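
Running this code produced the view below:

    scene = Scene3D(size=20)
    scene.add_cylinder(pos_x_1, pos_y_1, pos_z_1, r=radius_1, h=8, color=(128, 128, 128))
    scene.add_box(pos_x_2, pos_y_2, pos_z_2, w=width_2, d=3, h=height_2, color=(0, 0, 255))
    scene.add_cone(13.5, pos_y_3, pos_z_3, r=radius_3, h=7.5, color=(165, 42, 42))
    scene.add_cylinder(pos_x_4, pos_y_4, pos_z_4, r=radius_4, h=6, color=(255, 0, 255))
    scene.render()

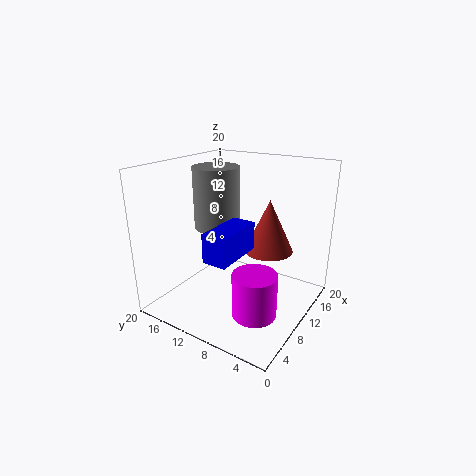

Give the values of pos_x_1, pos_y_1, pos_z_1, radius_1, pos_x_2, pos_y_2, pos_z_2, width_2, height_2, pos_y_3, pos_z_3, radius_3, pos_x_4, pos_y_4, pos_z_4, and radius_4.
pos_x_1 = 8; pos_y_1 = 12; pos_z_1 = 12; radius_1 = 3; pos_x_2 = 1; pos_y_2 = 6; pos_z_2 = 10.5; width_2 = 6.5; height_2 = 3.5; pos_y_3 = 7; pos_z_3 = 7.5; radius_3 = 3.5; pos_x_4 = 7; pos_y_4 = 5.5; pos_z_4 = 1; radius_4 = 3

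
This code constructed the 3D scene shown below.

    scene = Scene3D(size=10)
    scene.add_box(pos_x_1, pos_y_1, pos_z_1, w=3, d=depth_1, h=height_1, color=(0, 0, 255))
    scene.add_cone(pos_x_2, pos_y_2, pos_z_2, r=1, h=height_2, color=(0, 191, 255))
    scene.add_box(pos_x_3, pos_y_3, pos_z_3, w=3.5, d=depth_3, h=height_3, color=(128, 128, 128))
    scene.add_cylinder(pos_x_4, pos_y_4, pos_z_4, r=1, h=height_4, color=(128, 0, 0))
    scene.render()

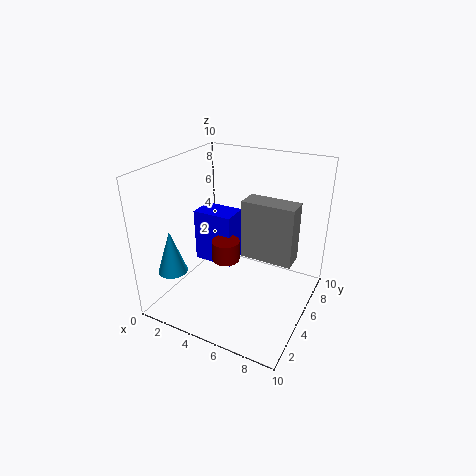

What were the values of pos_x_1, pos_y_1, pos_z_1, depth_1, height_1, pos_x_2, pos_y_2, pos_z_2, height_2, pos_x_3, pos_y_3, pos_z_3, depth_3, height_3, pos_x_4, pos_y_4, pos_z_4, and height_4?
pos_x_1 = 1, pos_y_1 = 5.5, pos_z_1 = 2, depth_1 = 2, height_1 = 4, pos_x_2 = 1.5, pos_y_2 = 2, pos_z_2 = 3, height_2 = 3, pos_x_3 = 5.5, pos_y_3 = 4.5, pos_z_3 = 4, depth_3 = 1.5, height_3 = 4, pos_x_4 = 4, pos_y_4 = 5, pos_z_4 = 3, height_4 = 1.5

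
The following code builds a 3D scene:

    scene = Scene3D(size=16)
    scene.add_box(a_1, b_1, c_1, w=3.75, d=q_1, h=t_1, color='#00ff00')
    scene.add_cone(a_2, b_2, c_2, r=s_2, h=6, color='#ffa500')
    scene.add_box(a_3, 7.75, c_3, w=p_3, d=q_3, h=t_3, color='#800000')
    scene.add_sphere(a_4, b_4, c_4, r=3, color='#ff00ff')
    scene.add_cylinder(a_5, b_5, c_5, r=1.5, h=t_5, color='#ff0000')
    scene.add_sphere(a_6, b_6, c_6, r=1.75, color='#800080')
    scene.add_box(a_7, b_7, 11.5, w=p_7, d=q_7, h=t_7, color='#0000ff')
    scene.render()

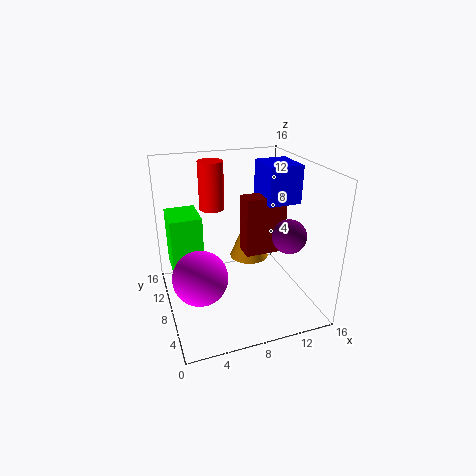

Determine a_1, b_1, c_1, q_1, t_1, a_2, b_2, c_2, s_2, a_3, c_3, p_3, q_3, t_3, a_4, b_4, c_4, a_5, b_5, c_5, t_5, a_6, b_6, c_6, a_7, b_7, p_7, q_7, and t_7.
a_1 = 1; b_1 = 11; c_1 = 2.5; q_1 = 4.75; t_1 = 7; a_2 = 11.25; b_2 = 12.75; c_2 = 2.75; s_2 = 2.5; a_3 = 9; c_3 = 5.5; p_3 = 4.75; q_3 = 2.25; t_3 = 6.75; a_4 = 3.25; b_4 = 6.75; c_4 = 4.5; a_5 = 6.5; b_5 = 13.25; c_5 = 9.75; t_5 = 5.75; a_6 = 12; b_6 = 3.75; c_6 = 9.5; a_7 = 11.25; b_7 = 7; p_7 = 3.75; q_7 = 4.5; t_7 = 4.25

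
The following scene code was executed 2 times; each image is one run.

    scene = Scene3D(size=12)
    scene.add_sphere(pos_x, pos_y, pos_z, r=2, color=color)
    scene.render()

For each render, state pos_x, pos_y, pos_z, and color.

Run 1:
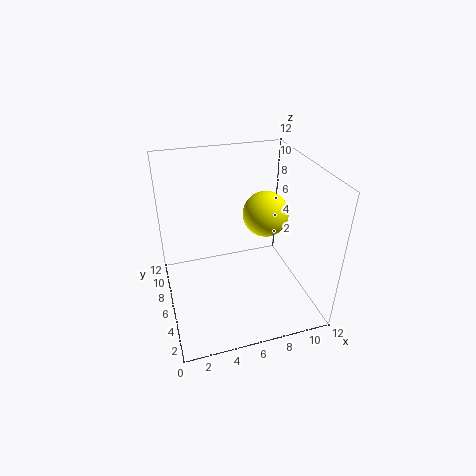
pos_x = 9
pos_y = 7.5
pos_z = 7
color = 'yellow'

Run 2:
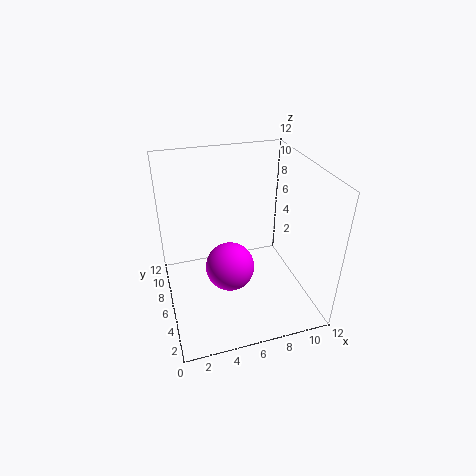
pos_x = 5
pos_y = 5
pos_z = 4
color = 'magenta'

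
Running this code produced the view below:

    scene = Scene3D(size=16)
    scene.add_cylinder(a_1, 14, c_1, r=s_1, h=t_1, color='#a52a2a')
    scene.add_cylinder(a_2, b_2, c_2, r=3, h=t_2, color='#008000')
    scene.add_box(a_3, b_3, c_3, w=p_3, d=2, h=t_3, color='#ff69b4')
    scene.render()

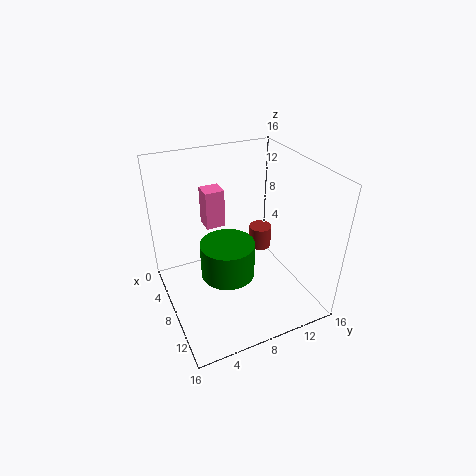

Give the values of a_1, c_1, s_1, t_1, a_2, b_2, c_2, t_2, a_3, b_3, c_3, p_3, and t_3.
a_1 = 2.5, c_1 = 2, s_1 = 1.5, t_1 = 3, a_2 = 8.5, b_2 = 6.5, c_2 = 4, t_2 = 4, a_3 = 6, b_3 = 4.5, c_3 = 10, p_3 = 2, t_3 = 4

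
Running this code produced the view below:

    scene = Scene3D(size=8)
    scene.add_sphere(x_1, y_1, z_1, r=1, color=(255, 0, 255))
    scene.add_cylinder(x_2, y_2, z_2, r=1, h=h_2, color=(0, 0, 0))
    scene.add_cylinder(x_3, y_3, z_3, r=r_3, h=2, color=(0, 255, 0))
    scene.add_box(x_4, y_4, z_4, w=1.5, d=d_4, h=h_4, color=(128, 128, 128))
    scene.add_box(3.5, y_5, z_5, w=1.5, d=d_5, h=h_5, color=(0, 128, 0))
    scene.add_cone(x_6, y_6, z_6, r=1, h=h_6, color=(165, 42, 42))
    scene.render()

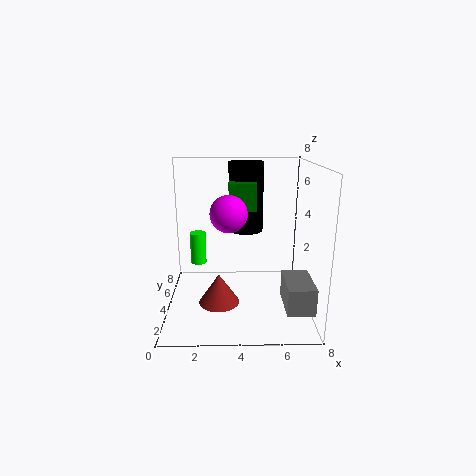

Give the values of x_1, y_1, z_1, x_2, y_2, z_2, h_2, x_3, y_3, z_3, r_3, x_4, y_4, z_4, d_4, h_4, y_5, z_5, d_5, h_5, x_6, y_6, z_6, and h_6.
x_1 = 3.5, y_1 = 3.5, z_1 = 5.5, x_2 = 4.5, y_2 = 5.5, z_2 = 4, h_2 = 4, x_3 = 1.5, y_3 = 6.5, z_3 = 1.5, r_3 = 0.5, x_4 = 6.5, y_4 = 1.5, z_4 = 0.5, d_4 = 2.5, h_4 = 1.5, y_5 = 4, z_5 = 5.5, d_5 = 1.5, h_5 = 1.5, x_6 = 3, y_6 = 1.5, z_6 = 1.5, h_6 = 1.5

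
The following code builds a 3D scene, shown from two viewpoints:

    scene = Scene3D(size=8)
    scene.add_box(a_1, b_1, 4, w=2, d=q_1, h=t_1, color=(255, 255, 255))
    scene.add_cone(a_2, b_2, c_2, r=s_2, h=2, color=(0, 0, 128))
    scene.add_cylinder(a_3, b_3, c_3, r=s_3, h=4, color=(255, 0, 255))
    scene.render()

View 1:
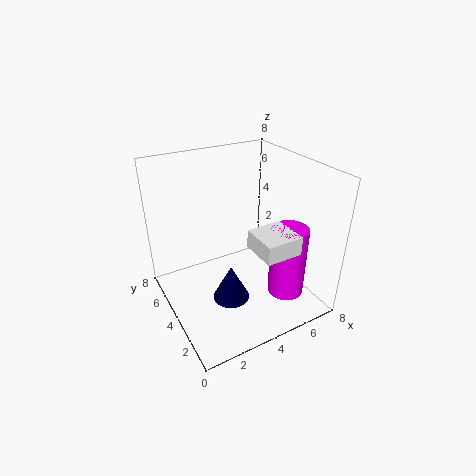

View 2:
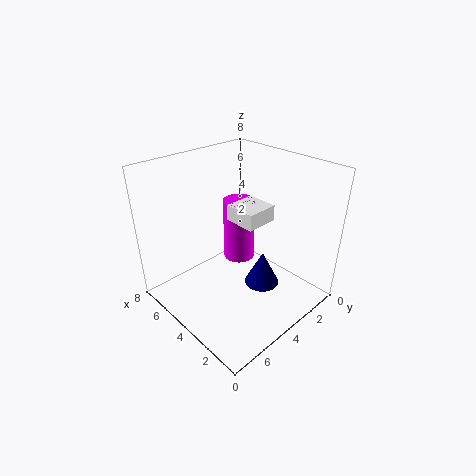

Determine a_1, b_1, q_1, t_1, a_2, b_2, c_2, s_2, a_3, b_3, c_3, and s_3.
a_1 = 4
b_1 = 1
q_1 = 2
t_1 = 1
a_2 = 3
b_2 = 3
c_2 = 1
s_2 = 1
a_3 = 6
b_3 = 2
c_3 = 1
s_3 = 1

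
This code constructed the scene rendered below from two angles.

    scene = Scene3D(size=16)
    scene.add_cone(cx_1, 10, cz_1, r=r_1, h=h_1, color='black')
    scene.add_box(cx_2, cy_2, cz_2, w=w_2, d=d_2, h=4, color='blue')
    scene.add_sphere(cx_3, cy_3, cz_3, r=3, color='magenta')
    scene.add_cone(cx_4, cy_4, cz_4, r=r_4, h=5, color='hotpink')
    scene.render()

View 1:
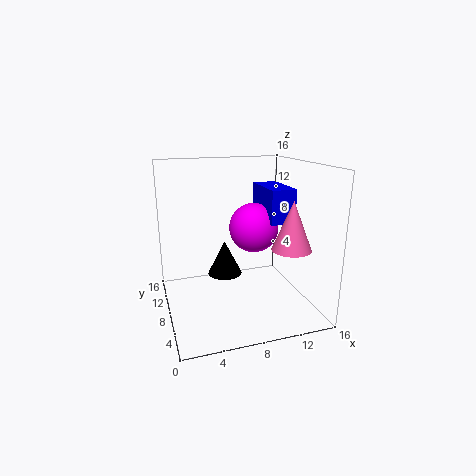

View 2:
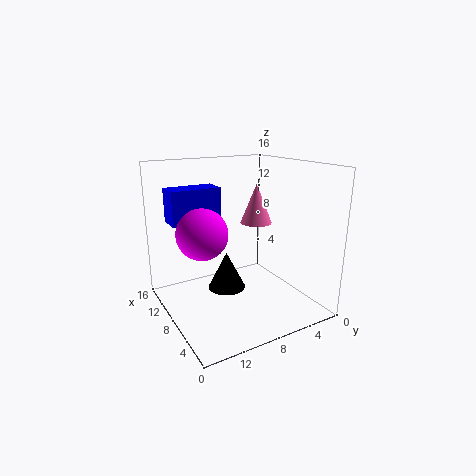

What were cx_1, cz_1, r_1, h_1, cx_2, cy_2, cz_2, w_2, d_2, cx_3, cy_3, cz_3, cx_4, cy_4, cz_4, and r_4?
cx_1 = 7; cz_1 = 3; r_1 = 2; h_1 = 4; cx_2 = 12; cy_2 = 8; cz_2 = 9; w_2 = 3; d_2 = 6; cx_3 = 11; cy_3 = 11; cz_3 = 8; cx_4 = 12; cy_4 = 3; cz_4 = 8; r_4 = 2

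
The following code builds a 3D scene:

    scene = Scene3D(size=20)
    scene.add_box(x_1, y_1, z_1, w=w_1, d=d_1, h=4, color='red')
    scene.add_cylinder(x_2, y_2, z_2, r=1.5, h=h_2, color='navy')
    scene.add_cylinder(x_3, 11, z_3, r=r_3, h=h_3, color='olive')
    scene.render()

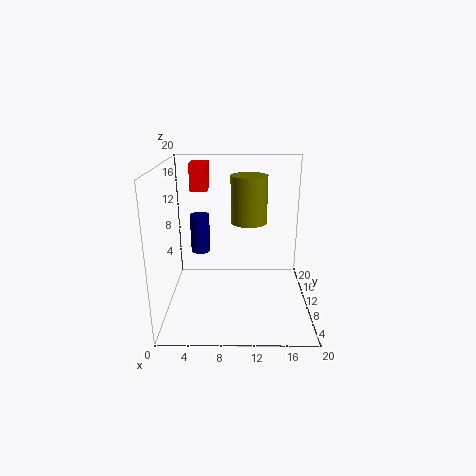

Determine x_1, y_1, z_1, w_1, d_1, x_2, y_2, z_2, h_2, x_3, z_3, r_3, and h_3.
x_1 = 3; y_1 = 14; z_1 = 15.5; w_1 = 2.5; d_1 = 4; x_2 = 4; y_2 = 16; z_2 = 5.5; h_2 = 6; x_3 = 11.5; z_3 = 12; r_3 = 2.5; h_3 = 6.5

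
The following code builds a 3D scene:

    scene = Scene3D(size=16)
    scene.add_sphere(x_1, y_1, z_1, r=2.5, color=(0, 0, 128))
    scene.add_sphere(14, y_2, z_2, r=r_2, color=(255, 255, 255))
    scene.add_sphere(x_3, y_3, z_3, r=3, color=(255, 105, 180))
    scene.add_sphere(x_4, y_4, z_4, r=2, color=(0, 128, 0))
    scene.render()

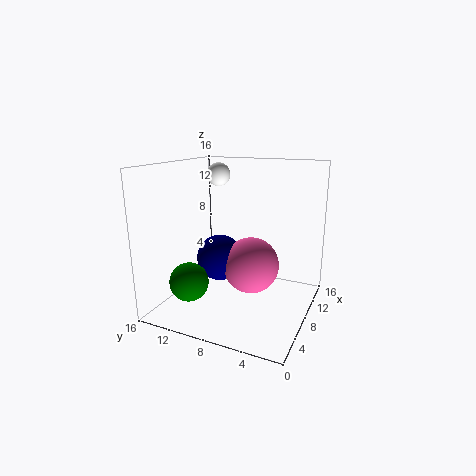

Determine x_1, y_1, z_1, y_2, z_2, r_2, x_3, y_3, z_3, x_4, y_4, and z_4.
x_1 = 6.5
y_1 = 9.5
z_1 = 6
y_2 = 13.5
z_2 = 14
r_2 = 1.5
x_3 = 7
y_3 = 6
z_3 = 5.5
x_4 = 2.5
y_4 = 11
z_4 = 4.5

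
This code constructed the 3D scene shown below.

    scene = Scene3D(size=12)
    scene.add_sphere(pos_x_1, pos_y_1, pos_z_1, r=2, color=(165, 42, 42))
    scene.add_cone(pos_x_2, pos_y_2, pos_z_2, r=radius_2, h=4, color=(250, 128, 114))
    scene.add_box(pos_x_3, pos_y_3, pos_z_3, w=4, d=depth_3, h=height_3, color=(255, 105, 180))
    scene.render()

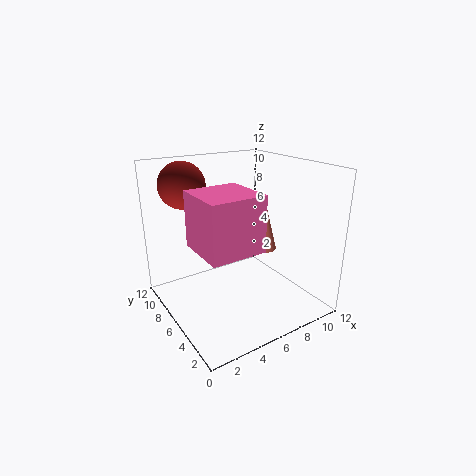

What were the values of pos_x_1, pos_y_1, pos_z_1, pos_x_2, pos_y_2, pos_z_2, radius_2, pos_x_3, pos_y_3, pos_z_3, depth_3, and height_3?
pos_x_1 = 3
pos_y_1 = 10
pos_z_1 = 10
pos_x_2 = 8
pos_y_2 = 5
pos_z_2 = 5
radius_2 = 1
pos_x_3 = 1
pos_y_3 = 1
pos_z_3 = 7
depth_3 = 4
height_3 = 4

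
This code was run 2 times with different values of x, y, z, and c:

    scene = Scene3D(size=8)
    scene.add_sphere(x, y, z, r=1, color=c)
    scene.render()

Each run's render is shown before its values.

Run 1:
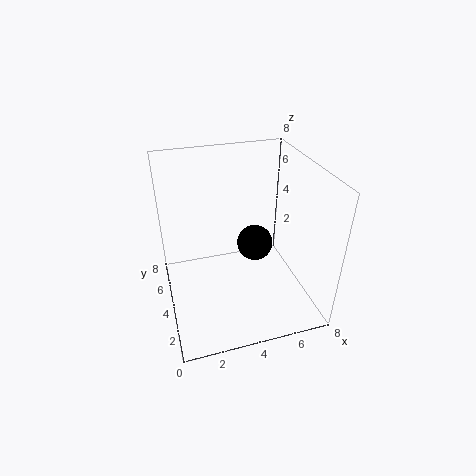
x = 5
y = 4
z = 3.5
c = 'black'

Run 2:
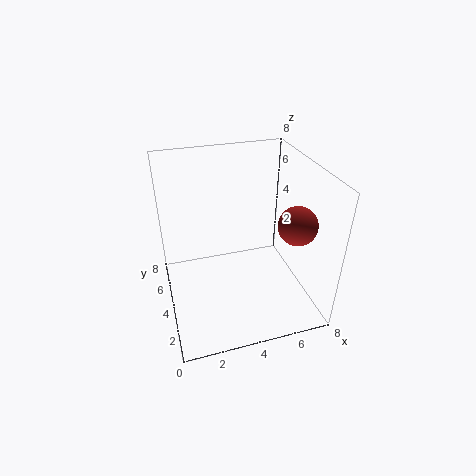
x = 6.5
y = 2
z = 5.5
c = 'brown'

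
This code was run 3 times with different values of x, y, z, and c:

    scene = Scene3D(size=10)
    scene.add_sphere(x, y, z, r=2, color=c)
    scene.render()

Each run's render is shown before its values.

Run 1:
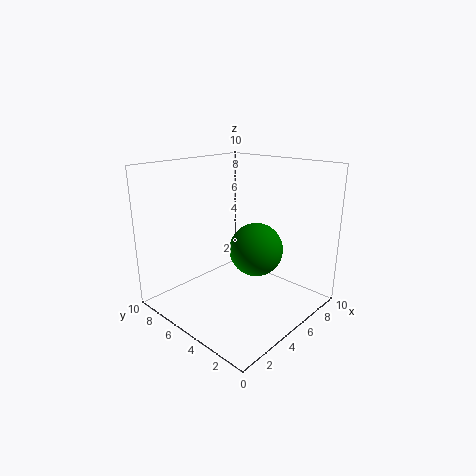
x = 7, y = 5, z = 3.5, c = 'green'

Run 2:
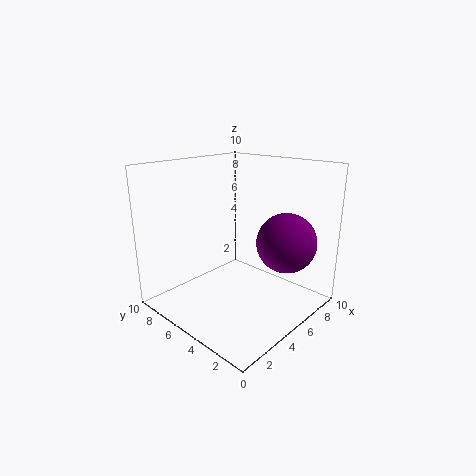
x = 6.5, y = 2, z = 5, c = 'purple'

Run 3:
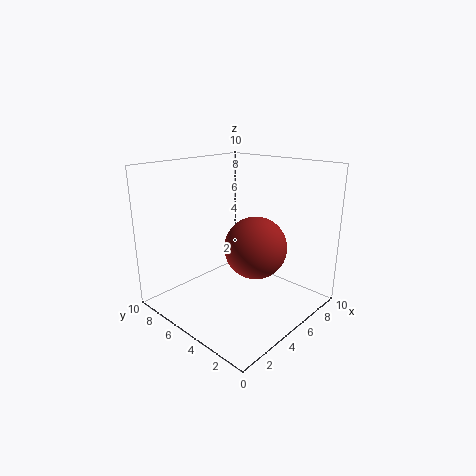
x = 4.5, y = 3, z = 5, c = 'brown'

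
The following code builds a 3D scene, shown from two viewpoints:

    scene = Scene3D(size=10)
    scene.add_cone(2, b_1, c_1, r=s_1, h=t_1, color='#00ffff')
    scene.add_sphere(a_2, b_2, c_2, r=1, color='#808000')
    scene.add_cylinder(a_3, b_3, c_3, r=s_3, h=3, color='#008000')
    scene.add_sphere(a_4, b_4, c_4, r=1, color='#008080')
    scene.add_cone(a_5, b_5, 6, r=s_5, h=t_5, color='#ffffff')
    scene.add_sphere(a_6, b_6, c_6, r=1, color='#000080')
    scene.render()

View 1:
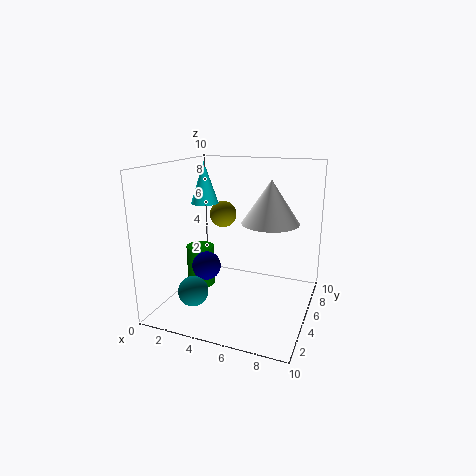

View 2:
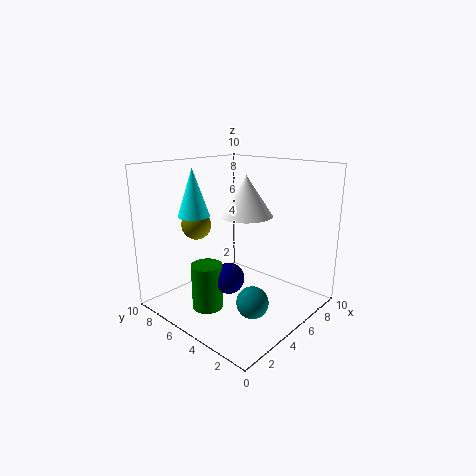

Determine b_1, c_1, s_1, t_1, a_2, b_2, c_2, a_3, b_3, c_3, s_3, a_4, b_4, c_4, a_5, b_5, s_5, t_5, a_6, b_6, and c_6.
b_1 = 6
c_1 = 7
s_1 = 1
t_1 = 3
a_2 = 3
b_2 = 7
c_2 = 6
a_3 = 2
b_3 = 5
c_3 = 1
s_3 = 1
a_4 = 3
b_4 = 2
c_4 = 2
a_5 = 7
b_5 = 6
s_5 = 2
t_5 = 3
a_6 = 3
b_6 = 4
c_6 = 3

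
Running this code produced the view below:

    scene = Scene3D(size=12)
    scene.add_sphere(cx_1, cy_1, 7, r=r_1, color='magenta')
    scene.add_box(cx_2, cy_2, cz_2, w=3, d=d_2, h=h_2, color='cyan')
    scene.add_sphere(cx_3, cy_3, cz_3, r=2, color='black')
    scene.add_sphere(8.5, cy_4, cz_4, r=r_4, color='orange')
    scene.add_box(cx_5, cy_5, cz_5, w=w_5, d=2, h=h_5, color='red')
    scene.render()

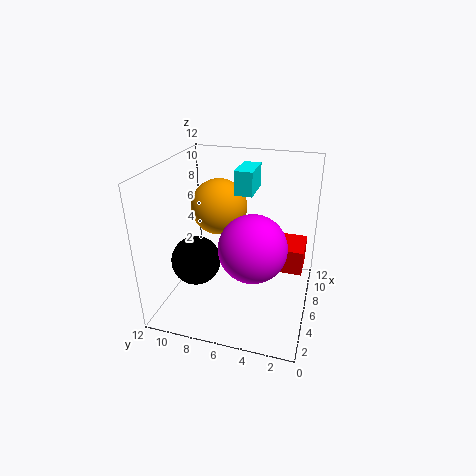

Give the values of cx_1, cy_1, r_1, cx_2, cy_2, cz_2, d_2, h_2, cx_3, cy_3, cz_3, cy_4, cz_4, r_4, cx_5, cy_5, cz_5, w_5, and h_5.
cx_1 = 3; cy_1 = 4; r_1 = 2.5; cx_2 = 6.5; cy_2 = 5; cz_2 = 9.5; d_2 = 1.5; h_2 = 2; cx_3 = 4; cy_3 = 9; cz_3 = 4.5; cy_4 = 8.5; cz_4 = 7.5; r_4 = 2.5; cx_5 = 5; cy_5 = 0.5; cz_5 = 4; w_5 = 3; h_5 = 2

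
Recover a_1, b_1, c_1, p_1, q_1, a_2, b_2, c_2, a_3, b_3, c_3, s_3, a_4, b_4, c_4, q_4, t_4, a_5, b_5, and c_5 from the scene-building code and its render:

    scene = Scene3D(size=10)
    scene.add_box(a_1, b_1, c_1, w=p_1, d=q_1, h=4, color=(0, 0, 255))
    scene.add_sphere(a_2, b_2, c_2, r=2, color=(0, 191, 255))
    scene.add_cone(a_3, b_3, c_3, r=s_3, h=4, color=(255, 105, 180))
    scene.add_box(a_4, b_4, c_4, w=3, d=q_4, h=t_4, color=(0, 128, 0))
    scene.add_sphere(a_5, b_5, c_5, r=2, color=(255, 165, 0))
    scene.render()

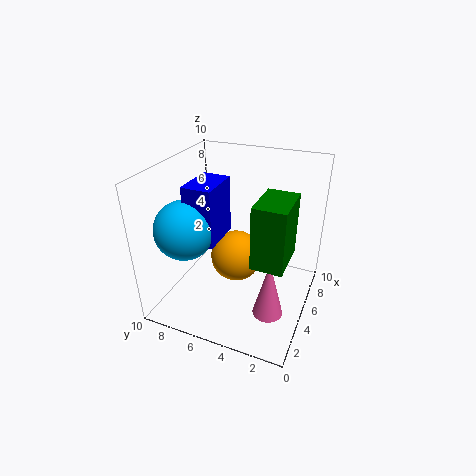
a_1 = 3
b_1 = 6
c_1 = 5
p_1 = 3
q_1 = 2
a_2 = 3
b_2 = 8
c_2 = 6
a_3 = 3
b_3 = 2
c_3 = 1
s_3 = 1
a_4 = 2
b_4 = 1
c_4 = 5
q_4 = 2
t_4 = 4
a_5 = 7
b_5 = 6
c_5 = 2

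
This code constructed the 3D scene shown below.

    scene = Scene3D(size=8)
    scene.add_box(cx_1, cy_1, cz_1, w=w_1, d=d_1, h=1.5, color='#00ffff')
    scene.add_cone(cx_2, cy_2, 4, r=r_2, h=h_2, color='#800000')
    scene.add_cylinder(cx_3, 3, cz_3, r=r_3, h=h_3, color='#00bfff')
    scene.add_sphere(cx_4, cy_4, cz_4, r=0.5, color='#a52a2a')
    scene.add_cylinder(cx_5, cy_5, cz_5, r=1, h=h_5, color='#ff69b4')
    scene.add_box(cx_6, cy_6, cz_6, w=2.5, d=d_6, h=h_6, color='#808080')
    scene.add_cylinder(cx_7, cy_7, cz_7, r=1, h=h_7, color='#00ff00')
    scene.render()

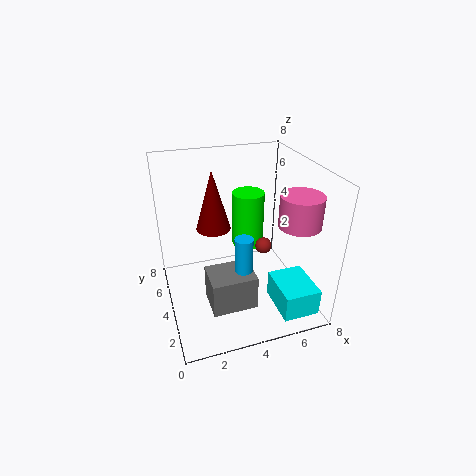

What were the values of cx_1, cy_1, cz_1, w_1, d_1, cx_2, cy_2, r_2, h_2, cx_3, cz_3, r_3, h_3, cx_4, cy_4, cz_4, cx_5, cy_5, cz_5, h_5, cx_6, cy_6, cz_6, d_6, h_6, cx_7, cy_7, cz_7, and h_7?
cx_1 = 5.5; cy_1 = 0.5; cz_1 = 0.5; w_1 = 2; d_1 = 2.5; cx_2 = 3; cy_2 = 5.5; r_2 = 1; h_2 = 3.5; cx_3 = 4; cz_3 = 0.5; r_3 = 0.5; h_3 = 4; cx_4 = 6; cy_4 = 5; cz_4 = 2.5; cx_5 = 6; cy_5 = 1; cz_5 = 6; h_5 = 1.5; cx_6 = 2; cy_6 = 2; cz_6 = 0.5; d_6 = 2; h_6 = 2; cx_7 = 5.5; cy_7 = 6.5; cz_7 = 2; h_7 = 3.5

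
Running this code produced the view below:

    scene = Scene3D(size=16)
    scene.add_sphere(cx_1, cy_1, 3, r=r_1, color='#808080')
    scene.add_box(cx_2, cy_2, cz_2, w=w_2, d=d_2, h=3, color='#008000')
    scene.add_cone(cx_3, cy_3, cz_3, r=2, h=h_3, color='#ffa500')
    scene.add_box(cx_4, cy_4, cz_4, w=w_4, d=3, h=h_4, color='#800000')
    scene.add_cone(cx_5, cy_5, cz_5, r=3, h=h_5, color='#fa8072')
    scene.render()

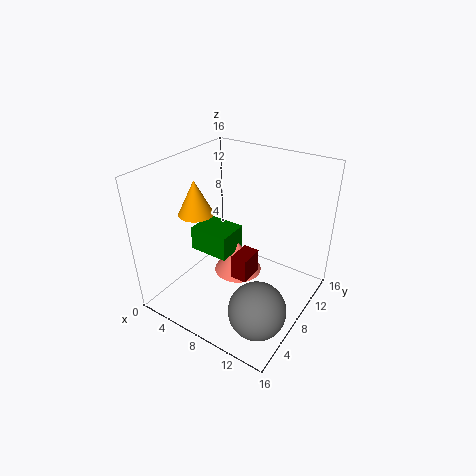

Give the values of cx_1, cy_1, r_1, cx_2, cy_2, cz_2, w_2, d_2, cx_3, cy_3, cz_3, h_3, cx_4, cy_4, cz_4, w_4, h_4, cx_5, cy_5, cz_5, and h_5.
cx_1 = 13, cy_1 = 4, r_1 = 3, cx_2 = 1, cy_2 = 8, cz_2 = 4, w_2 = 5, d_2 = 4, cx_3 = 3, cy_3 = 7, cz_3 = 10, h_3 = 4, cx_4 = 7, cy_4 = 8, cz_4 = 2, w_4 = 2, h_4 = 3, cx_5 = 6, cy_5 = 11, cz_5 = 1, h_5 = 4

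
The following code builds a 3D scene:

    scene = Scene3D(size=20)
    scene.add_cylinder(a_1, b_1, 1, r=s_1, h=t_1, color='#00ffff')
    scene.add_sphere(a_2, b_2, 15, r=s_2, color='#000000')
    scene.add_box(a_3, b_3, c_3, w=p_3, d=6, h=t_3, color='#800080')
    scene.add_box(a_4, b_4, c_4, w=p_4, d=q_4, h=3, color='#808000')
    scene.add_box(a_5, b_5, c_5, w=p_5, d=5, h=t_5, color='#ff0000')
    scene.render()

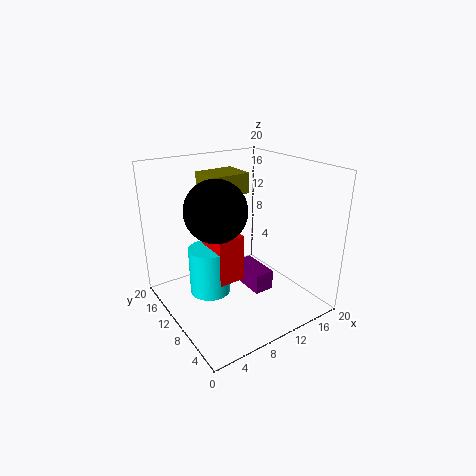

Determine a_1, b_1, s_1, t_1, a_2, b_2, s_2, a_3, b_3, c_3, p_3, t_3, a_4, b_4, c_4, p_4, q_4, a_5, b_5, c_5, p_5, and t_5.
a_1 = 7; b_1 = 13; s_1 = 3; t_1 = 7; a_2 = 6; b_2 = 9; s_2 = 4; a_3 = 12; b_3 = 8; c_3 = 1; p_3 = 3; t_3 = 3; a_4 = 8; b_4 = 13; c_4 = 15; p_4 = 6; q_4 = 5; a_5 = 7; b_5 = 10; c_5 = 3; p_5 = 4; t_5 = 7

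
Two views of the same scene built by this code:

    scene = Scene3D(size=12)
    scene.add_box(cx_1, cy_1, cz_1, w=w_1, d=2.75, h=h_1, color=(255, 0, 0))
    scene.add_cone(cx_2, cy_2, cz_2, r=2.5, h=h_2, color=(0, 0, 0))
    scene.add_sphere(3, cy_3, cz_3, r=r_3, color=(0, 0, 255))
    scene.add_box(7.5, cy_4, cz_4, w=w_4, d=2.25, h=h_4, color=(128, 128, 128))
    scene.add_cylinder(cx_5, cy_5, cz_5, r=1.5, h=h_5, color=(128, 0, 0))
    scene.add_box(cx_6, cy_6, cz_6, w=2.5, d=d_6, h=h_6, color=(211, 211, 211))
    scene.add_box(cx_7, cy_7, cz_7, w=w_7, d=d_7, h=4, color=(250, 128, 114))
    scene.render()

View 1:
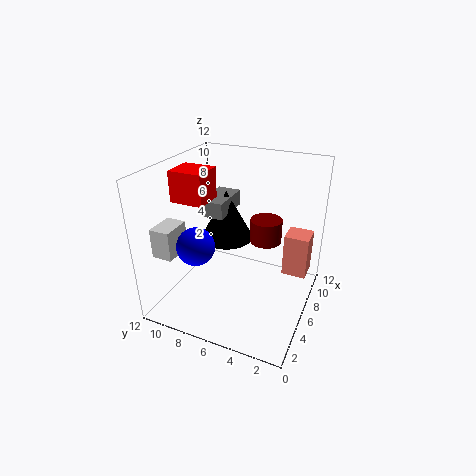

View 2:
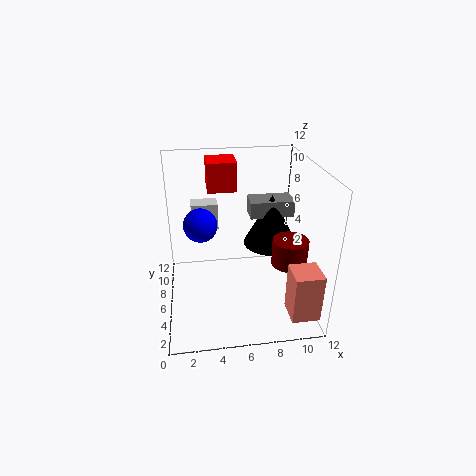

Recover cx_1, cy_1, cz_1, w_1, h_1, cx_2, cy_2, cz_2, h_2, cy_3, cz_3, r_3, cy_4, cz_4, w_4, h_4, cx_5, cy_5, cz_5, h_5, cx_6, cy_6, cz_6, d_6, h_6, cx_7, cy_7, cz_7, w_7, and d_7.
cx_1 = 3.75
cy_1 = 8
cz_1 = 9.25
w_1 = 2.5
h_1 = 2.5
cx_2 = 9.5
cy_2 = 8.75
cz_2 = 3.75
h_2 = 4.75
cy_3 = 8.25
cz_3 = 6.25
r_3 = 1.5
cy_4 = 8.25
cz_4 = 6.5
w_4 = 4
h_4 = 1.5
cx_5 = 10.25
cy_5 = 5
cz_5 = 3.75
h_5 = 2.25
cx_6 = 2.25
cy_6 = 10.25
cz_6 = 4.75
d_6 = 1.75
h_6 = 2.5
cx_7 = 9.5
cy_7 = 0.75
cz_7 = 1
w_7 = 2.25
d_7 = 2.25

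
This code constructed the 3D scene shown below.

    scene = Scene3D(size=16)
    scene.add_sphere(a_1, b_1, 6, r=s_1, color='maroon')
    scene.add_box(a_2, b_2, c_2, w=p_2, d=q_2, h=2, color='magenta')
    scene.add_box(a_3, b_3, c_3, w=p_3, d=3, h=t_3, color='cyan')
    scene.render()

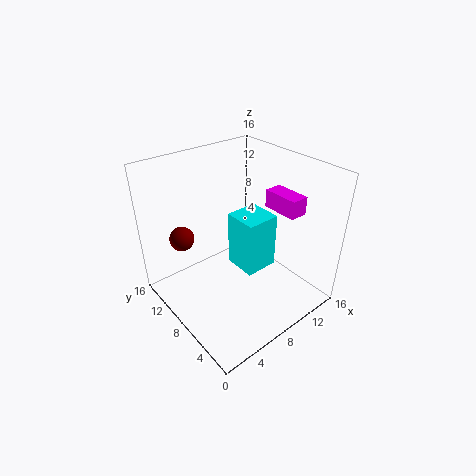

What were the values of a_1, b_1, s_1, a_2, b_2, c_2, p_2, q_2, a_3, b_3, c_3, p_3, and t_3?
a_1 = 4.5; b_1 = 14.5; s_1 = 1.5; a_2 = 11.5; b_2 = 3.5; c_2 = 11; p_2 = 2; q_2 = 4; a_3 = 4; b_3 = 1.5; c_3 = 9; p_3 = 3; t_3 = 5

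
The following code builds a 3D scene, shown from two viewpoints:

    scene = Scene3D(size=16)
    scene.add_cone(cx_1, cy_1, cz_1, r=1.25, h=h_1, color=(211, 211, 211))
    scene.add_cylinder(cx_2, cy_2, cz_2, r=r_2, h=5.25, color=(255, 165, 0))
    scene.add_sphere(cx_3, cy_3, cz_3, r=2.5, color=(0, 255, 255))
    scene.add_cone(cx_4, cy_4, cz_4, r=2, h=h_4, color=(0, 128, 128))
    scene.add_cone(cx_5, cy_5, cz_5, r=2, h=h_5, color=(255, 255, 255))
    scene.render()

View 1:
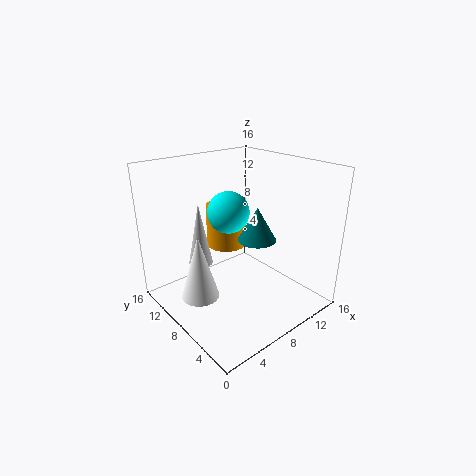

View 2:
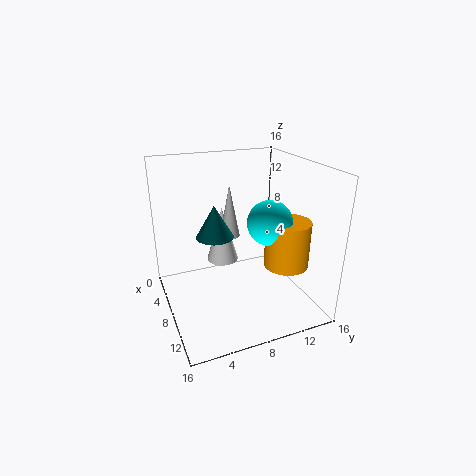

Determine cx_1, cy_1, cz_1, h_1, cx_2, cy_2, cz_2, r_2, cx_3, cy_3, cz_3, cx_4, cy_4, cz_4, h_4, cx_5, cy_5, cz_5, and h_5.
cx_1 = 3.5
cy_1 = 8.75
cz_1 = 6.25
h_1 = 6.5
cx_2 = 10.25
cy_2 = 13
cz_2 = 4.75
r_2 = 2.5
cx_3 = 9.25
cy_3 = 11.25
cz_3 = 9.75
cx_4 = 8.25
cy_4 = 5.25
cz_4 = 8.75
h_4 = 3.5
cx_5 = 2.75
cy_5 = 8
cz_5 = 2.75
h_5 = 7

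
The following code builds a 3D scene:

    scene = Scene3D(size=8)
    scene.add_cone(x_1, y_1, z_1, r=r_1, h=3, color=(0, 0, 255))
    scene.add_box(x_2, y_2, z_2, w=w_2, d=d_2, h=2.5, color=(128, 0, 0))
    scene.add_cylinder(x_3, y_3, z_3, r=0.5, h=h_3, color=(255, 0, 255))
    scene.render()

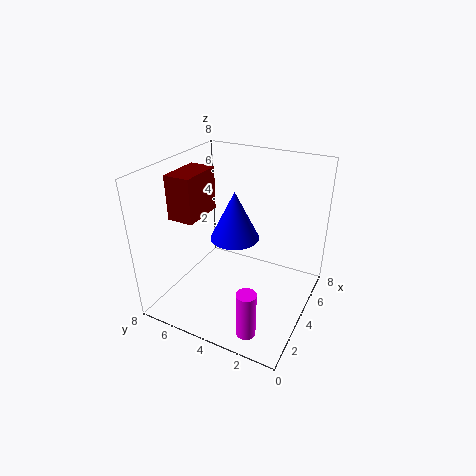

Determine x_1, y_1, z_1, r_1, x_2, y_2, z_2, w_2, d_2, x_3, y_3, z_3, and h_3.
x_1 = 5.5
y_1 = 5
z_1 = 3
r_1 = 1.5
x_2 = 2.5
y_2 = 6
z_2 = 5
w_2 = 2.5
d_2 = 1.5
x_3 = 1
y_3 = 2
z_3 = 0.5
h_3 = 2.5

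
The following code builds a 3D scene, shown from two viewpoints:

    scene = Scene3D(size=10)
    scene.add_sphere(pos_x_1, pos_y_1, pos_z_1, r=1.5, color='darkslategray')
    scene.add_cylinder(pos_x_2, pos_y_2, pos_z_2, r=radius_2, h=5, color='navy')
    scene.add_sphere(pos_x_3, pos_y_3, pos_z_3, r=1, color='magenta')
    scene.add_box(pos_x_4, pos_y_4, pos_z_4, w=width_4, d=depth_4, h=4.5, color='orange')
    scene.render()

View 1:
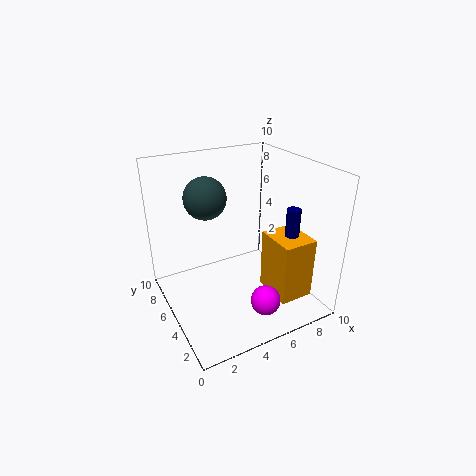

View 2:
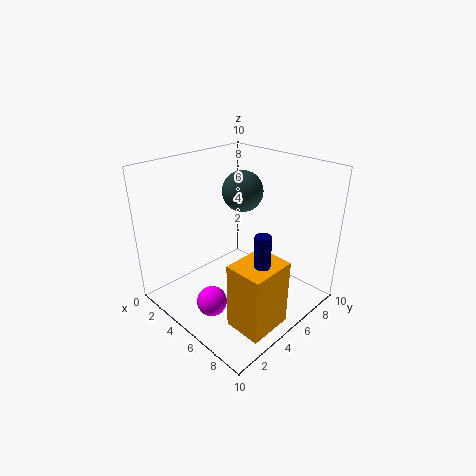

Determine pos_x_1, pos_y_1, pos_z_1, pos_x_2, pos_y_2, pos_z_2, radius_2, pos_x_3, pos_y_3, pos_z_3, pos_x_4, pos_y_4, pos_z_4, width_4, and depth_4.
pos_x_1 = 3.5
pos_y_1 = 7
pos_z_1 = 7.5
pos_x_2 = 8.5
pos_y_2 = 3.5
pos_z_2 = 2
radius_2 = 0.5
pos_x_3 = 5.5
pos_y_3 = 2
pos_z_3 = 1.5
pos_x_4 = 7
pos_y_4 = 2
pos_z_4 = 0.5
width_4 = 2.5
depth_4 = 3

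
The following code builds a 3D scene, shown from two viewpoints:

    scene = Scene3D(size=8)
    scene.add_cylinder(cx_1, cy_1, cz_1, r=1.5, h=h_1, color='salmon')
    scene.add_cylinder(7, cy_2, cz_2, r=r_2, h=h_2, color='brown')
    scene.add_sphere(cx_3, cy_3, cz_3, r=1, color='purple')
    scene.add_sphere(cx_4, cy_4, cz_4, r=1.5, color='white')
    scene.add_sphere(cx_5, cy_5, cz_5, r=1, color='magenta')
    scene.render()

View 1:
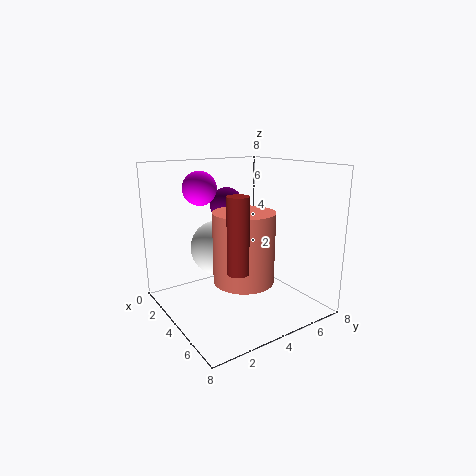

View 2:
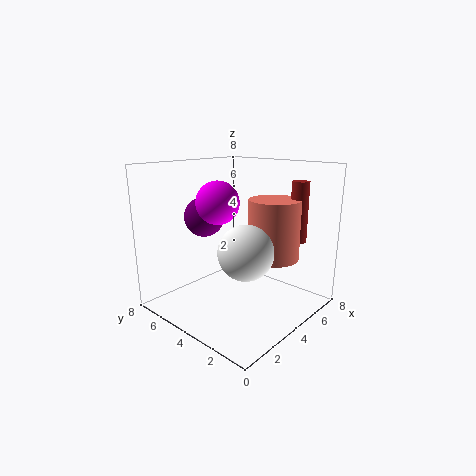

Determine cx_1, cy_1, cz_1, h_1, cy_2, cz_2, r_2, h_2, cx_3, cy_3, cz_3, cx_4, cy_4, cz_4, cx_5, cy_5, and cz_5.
cx_1 = 6; cy_1 = 3; cz_1 = 2.5; h_1 = 3.5; cy_2 = 2; cz_2 = 3.5; r_2 = 0.5; h_2 = 3.5; cx_3 = 2; cy_3 = 4.5; cz_3 = 5.5; cx_4 = 3.5; cy_4 = 3; cz_4 = 3.5; cx_5 = 1.5; cy_5 = 3; cz_5 = 6.5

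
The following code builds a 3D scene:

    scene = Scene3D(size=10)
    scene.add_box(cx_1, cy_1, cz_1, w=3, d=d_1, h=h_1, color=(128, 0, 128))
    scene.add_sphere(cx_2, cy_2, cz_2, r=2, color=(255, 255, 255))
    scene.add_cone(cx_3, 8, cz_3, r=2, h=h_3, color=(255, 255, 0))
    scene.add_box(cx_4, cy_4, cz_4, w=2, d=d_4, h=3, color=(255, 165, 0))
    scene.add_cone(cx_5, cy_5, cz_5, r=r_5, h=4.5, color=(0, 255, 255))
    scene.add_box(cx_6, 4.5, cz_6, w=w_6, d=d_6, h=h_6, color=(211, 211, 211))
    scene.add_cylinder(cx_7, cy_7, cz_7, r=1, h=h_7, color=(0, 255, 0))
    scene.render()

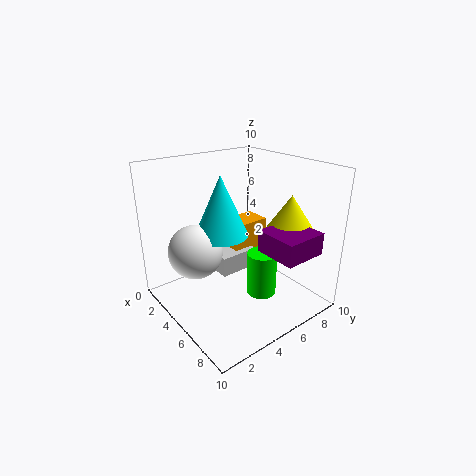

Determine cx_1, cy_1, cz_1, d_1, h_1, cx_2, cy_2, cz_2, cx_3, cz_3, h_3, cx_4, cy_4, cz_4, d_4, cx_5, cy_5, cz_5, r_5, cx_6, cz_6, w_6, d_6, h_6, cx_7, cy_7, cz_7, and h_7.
cx_1 = 6.5
cy_1 = 5.5
cz_1 = 4.5
d_1 = 3
h_1 = 1.5
cx_2 = 2.5
cy_2 = 3
cz_2 = 3.5
cx_3 = 7
cz_3 = 5
h_3 = 3
cx_4 = 1.5
cy_4 = 6
cz_4 = 2
d_4 = 3
cx_5 = 3
cy_5 = 5
cz_5 = 4.5
r_5 = 2
cx_6 = 1.5
cz_6 = 1.5
w_6 = 2.5
d_6 = 3
h_6 = 1.5
cx_7 = 7
cy_7 = 5.5
cz_7 = 1.5
h_7 = 3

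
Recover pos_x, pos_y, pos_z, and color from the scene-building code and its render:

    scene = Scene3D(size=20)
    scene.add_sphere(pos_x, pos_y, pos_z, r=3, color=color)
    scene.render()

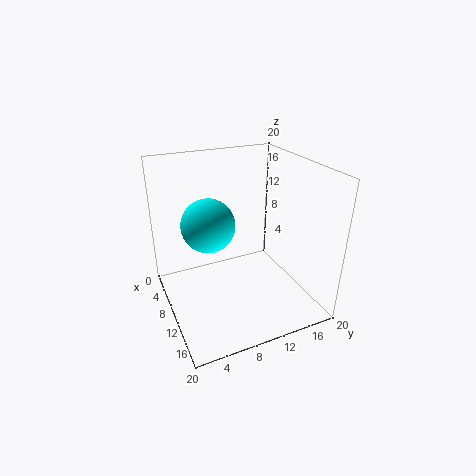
pos_x = 15.25
pos_y = 4
pos_z = 15.5
color = 'cyan'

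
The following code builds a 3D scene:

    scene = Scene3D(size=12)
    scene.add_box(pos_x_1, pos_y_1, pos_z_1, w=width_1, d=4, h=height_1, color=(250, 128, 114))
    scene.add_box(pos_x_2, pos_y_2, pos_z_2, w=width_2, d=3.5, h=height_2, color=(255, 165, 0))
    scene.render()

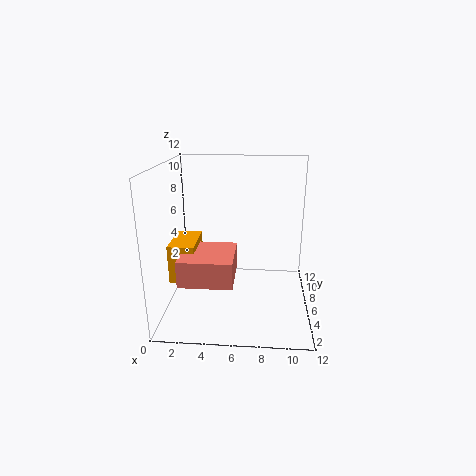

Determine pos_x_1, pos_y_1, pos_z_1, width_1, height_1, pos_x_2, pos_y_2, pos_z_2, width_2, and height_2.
pos_x_1 = 2
pos_y_1 = 1
pos_z_1 = 4
width_1 = 4
height_1 = 2
pos_x_2 = 1
pos_y_2 = 2.5
pos_z_2 = 3.5
width_2 = 2
height_2 = 3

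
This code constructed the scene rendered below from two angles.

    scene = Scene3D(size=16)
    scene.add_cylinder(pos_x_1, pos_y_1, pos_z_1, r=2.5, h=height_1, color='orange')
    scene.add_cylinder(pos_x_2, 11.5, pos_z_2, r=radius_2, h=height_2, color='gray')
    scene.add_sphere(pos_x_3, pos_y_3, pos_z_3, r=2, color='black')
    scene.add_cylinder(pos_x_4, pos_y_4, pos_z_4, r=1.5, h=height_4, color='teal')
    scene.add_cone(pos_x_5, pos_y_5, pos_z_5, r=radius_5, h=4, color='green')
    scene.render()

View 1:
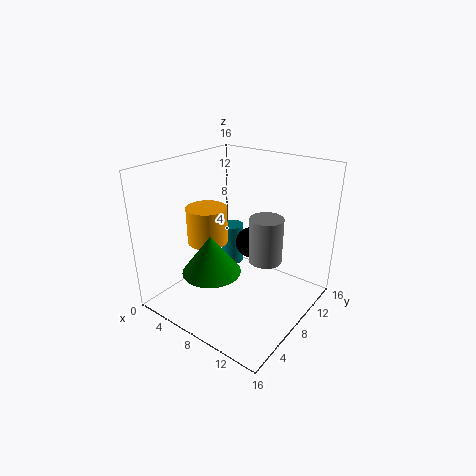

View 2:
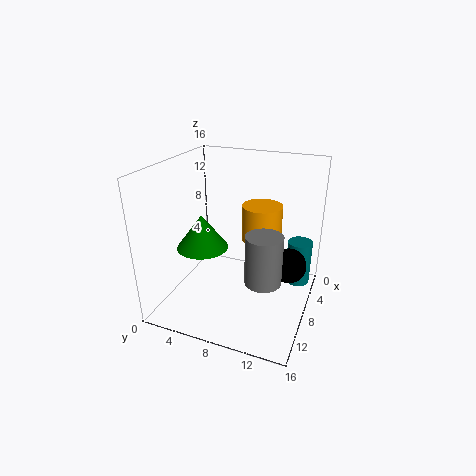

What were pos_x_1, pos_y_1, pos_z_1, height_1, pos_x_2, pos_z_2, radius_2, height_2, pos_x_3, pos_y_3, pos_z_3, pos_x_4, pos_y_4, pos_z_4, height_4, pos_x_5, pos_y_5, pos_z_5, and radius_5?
pos_x_1 = 2.5; pos_y_1 = 9; pos_z_1 = 5.5; height_1 = 4.5; pos_x_2 = 9.5; pos_z_2 = 4; radius_2 = 2; height_2 = 5.5; pos_x_3 = 6; pos_y_3 = 13.5; pos_z_3 = 4.5; pos_x_4 = 2.5; pos_y_4 = 14; pos_z_4 = 0.5; height_4 = 5.5; pos_x_5 = 8; pos_y_5 = 3.5; pos_z_5 = 6; radius_5 = 3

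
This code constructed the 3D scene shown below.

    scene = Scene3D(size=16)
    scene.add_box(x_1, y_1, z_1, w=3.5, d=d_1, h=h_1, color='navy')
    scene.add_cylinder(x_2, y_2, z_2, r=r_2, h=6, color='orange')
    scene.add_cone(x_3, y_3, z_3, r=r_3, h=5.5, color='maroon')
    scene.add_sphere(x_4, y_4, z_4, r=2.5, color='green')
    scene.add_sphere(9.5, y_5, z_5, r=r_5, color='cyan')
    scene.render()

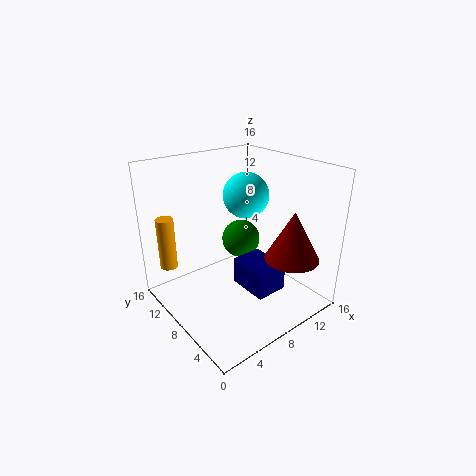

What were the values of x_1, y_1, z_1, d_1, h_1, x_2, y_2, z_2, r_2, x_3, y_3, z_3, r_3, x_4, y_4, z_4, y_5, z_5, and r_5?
x_1 = 7, y_1 = 3, z_1 = 3, d_1 = 4.5, h_1 = 3, x_2 = 2, y_2 = 13.5, z_2 = 4, r_2 = 1, x_3 = 12, y_3 = 3.5, z_3 = 6, r_3 = 3, x_4 = 12.5, y_4 = 13, z_4 = 4.5, y_5 = 8.5, z_5 = 12.5, r_5 = 2.5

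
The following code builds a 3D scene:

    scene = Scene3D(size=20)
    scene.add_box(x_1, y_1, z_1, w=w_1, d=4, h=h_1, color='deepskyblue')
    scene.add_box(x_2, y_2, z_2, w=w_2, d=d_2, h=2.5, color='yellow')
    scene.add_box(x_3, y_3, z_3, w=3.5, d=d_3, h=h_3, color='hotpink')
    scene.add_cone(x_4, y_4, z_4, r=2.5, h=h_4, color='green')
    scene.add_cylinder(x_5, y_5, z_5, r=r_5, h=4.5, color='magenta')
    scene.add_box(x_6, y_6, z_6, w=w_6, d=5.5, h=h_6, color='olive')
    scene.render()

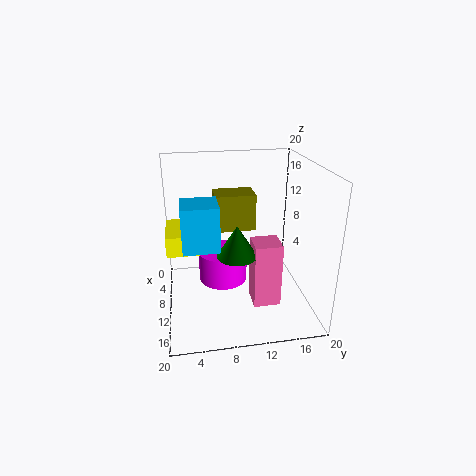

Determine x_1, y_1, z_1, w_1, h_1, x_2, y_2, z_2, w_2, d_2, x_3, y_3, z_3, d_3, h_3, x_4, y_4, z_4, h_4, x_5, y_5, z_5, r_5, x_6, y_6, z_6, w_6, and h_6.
x_1 = 15.5
y_1 = 2.5
z_1 = 13
w_1 = 4
h_1 = 5
x_2 = 9
y_2 = 0.5
z_2 = 10.5
w_2 = 6
d_2 = 4
x_3 = 13
y_3 = 11
z_3 = 3
d_3 = 3.5
h_3 = 8.5
x_4 = 15
y_4 = 9
z_4 = 10
h_4 = 4
x_5 = 8.5
y_5 = 8
z_5 = 3
r_5 = 3.5
x_6 = 6
y_6 = 7
z_6 = 11
w_6 = 4
h_6 = 5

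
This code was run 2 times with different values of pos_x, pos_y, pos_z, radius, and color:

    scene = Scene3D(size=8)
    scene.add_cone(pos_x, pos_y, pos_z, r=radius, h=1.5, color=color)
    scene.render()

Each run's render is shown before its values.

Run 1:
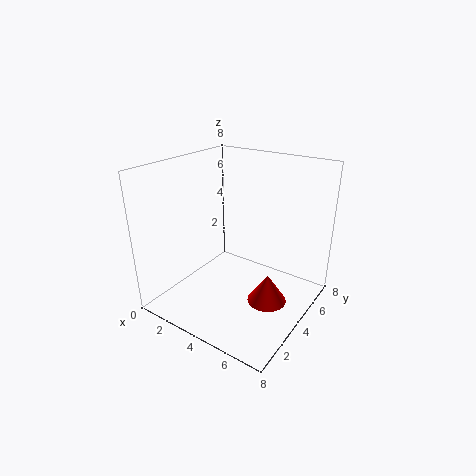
pos_x = 6.5
pos_y = 3
pos_z = 1.5
radius = 1
color = 'red'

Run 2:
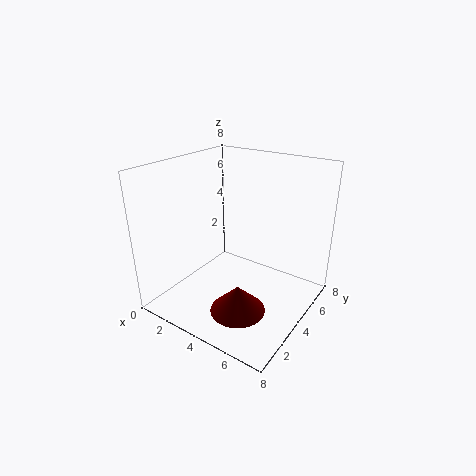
pos_x = 5
pos_y = 2.5
pos_z = 0.5
radius = 1.5
color = 'maroon'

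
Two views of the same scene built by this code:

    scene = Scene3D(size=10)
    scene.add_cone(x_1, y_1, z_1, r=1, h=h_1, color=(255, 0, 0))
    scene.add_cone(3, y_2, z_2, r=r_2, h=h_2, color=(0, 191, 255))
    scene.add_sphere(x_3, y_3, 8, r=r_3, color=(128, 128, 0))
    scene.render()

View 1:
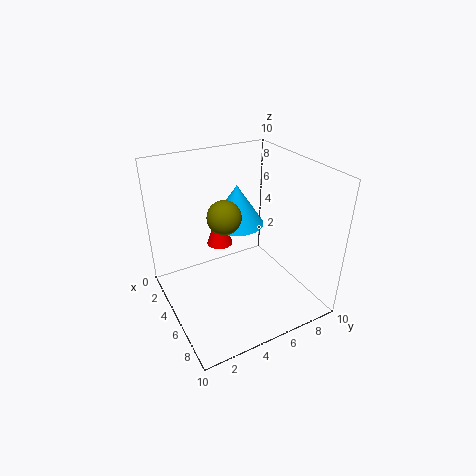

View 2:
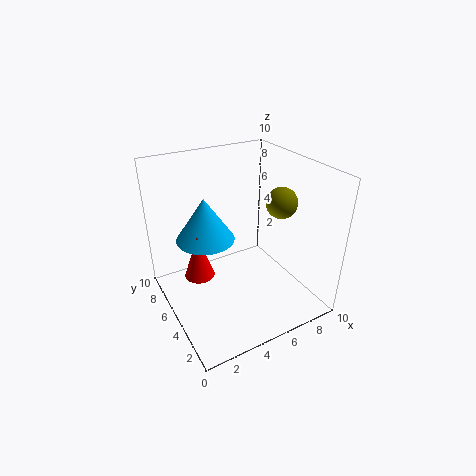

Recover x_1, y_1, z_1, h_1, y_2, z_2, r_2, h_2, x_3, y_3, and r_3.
x_1 = 2
y_1 = 5
z_1 = 3
h_1 = 3
y_2 = 6
z_2 = 5
r_2 = 2
h_2 = 3
x_3 = 7
y_3 = 3
r_3 = 1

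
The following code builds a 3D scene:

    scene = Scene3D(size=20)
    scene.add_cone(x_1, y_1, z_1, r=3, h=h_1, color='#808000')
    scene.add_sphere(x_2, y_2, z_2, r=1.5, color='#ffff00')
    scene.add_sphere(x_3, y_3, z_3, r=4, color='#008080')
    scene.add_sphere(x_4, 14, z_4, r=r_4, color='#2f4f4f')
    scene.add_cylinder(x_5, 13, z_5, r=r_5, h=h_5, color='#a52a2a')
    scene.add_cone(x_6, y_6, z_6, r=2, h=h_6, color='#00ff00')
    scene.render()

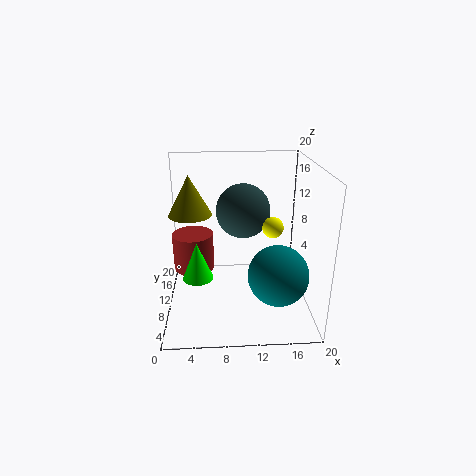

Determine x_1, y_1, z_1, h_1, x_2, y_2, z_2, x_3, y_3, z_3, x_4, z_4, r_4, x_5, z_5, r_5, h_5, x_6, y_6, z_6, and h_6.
x_1 = 3.5, y_1 = 11.5, z_1 = 13, h_1 = 5.5, x_2 = 15, y_2 = 11, z_2 = 11, x_3 = 15, y_3 = 5.5, z_3 = 6.5, x_4 = 11, z_4 = 12.5, r_4 = 4, x_5 = 3.5, z_5 = 4, r_5 = 3, h_5 = 5.5, x_6 = 4.5, y_6 = 6.5, z_6 = 6, h_6 = 5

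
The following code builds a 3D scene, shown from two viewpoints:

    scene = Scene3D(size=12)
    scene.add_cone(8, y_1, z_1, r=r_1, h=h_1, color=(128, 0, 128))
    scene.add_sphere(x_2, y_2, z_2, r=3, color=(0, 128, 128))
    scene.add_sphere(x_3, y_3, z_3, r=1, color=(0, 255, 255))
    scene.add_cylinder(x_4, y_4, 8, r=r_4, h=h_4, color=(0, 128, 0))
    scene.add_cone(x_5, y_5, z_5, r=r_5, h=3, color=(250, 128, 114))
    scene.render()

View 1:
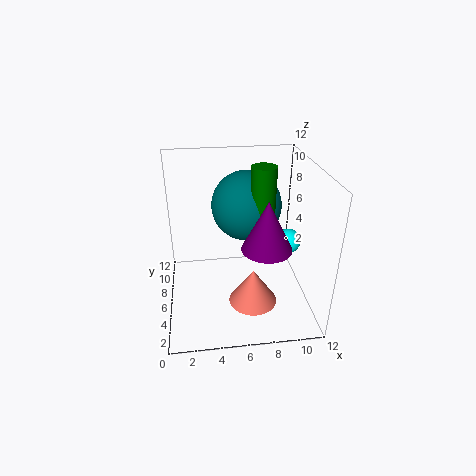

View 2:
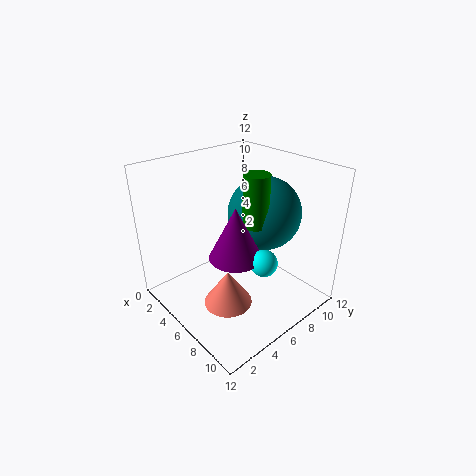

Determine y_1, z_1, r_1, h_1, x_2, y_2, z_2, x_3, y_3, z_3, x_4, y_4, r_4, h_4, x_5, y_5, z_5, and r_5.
y_1 = 4; z_1 = 6; r_1 = 2; h_1 = 4; x_2 = 7; y_2 = 8; z_2 = 8; x_3 = 10; y_3 = 5; z_3 = 6; x_4 = 8; y_4 = 6; r_4 = 1; h_4 = 4; x_5 = 7; y_5 = 4; z_5 = 1; r_5 = 2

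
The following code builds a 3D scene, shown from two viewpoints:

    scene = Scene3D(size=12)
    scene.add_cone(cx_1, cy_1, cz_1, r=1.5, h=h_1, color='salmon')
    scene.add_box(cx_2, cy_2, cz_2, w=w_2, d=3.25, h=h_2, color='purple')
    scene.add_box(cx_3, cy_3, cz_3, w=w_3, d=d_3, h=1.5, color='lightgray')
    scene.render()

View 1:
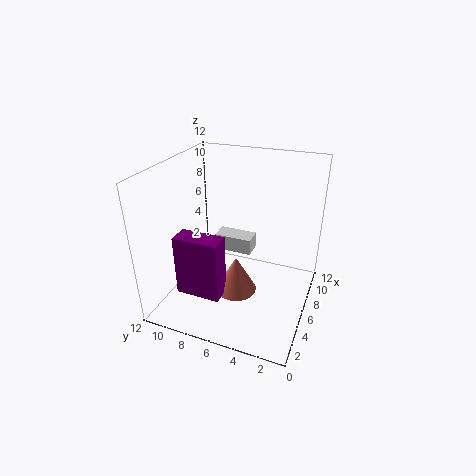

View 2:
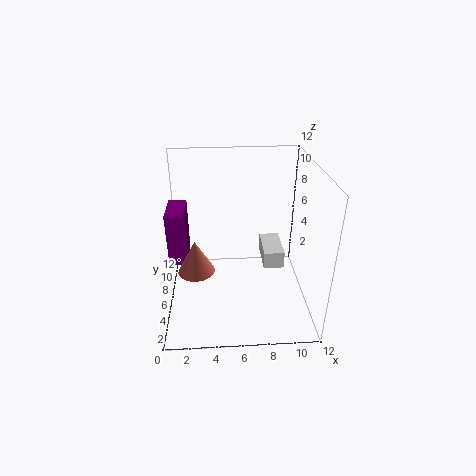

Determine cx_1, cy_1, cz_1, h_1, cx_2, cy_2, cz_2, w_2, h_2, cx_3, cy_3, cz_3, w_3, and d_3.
cx_1 = 2.5; cy_1 = 4.75; cz_1 = 3.75; h_1 = 2.75; cx_2 = 0.25; cy_2 = 5.25; cz_2 = 4; w_2 = 1.5; h_2 = 4.5; cx_3 = 8.25; cy_3 = 5.75; cz_3 = 3; w_3 = 1.75; d_3 = 3.5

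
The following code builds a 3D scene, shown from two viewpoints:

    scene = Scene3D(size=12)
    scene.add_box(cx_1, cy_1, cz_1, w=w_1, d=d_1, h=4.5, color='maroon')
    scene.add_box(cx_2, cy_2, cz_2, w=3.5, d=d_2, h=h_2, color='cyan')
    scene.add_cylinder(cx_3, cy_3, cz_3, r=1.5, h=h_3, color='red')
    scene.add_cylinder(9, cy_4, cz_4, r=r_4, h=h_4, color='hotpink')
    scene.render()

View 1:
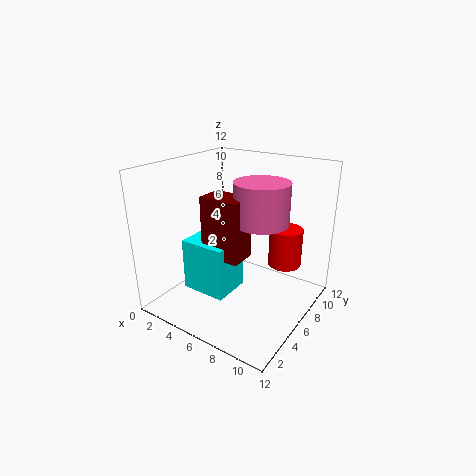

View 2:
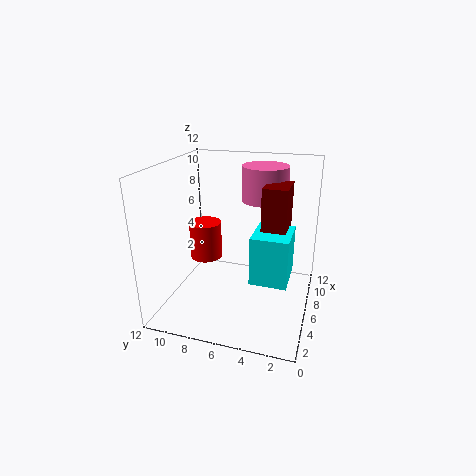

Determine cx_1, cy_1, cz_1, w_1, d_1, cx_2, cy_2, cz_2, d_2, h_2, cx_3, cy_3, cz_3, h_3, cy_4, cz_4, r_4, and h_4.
cx_1 = 5.5, cy_1 = 2, cz_1 = 6, w_1 = 3, d_1 = 2, cx_2 = 4, cy_2 = 1.5, cz_2 = 3, d_2 = 3, h_2 = 4, cx_3 = 8.5, cy_3 = 10, cz_3 = 2.5, h_3 = 3.5, cy_4 = 4.5, cz_4 = 8.5, r_4 = 2, h_4 = 3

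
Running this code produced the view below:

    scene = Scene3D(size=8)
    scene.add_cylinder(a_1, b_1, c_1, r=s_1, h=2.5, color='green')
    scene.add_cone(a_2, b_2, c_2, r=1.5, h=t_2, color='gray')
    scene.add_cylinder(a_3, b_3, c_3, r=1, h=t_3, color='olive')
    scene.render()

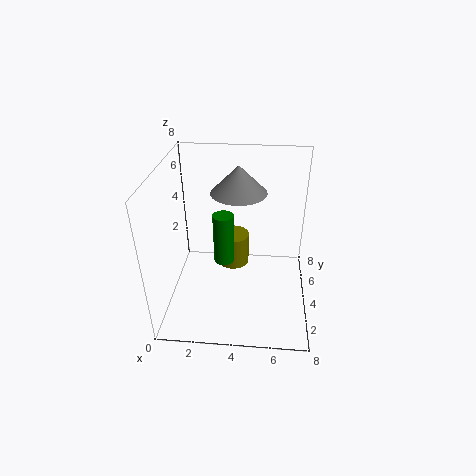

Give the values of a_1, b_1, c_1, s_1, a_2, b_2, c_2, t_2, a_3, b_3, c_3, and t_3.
a_1 = 3.5; b_1 = 2; c_1 = 4; s_1 = 0.5; a_2 = 4; b_2 = 4.5; c_2 = 6.5; t_2 = 1.5; a_3 = 3.5; b_3 = 6; c_3 = 1; t_3 = 2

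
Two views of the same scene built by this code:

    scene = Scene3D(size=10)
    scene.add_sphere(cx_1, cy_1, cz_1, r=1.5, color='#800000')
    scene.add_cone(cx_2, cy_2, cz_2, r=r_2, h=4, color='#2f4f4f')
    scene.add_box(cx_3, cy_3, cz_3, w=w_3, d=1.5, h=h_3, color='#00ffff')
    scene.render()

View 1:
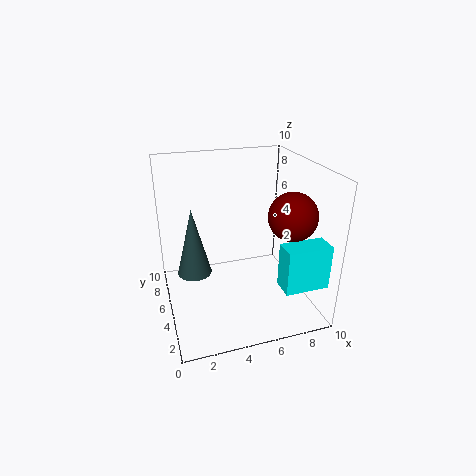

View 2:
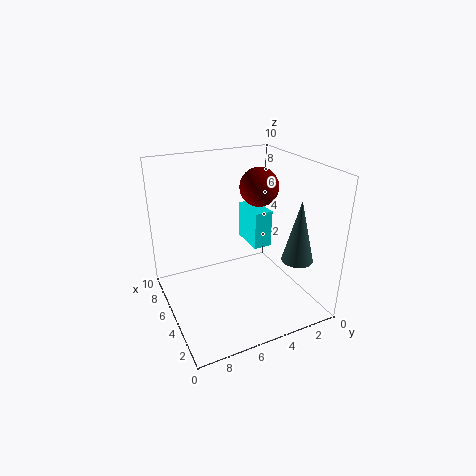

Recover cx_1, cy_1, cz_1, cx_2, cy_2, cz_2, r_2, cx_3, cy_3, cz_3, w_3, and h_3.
cx_1 = 7.5
cy_1 = 2
cz_1 = 7.5
cx_2 = 1.5
cy_2 = 2.5
cz_2 = 4.5
r_2 = 1
cx_3 = 7
cy_3 = 1
cz_3 = 2.5
w_3 = 3
h_3 = 3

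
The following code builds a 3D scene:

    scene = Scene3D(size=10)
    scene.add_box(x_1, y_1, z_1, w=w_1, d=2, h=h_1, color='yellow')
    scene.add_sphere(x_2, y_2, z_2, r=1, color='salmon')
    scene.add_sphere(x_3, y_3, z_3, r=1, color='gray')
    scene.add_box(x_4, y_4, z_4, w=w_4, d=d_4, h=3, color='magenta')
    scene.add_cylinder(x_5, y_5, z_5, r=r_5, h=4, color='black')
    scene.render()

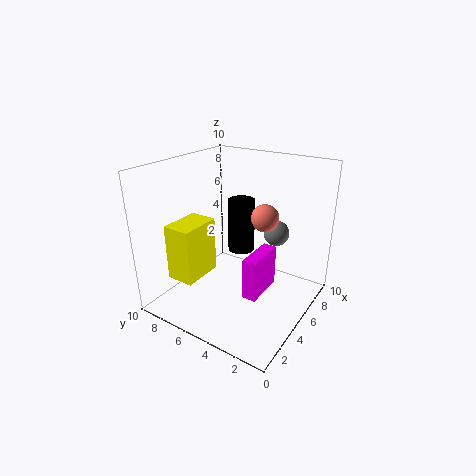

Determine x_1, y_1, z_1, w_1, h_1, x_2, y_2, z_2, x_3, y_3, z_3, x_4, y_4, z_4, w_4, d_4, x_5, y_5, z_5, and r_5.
x_1 = 2, y_1 = 7, z_1 = 2, w_1 = 3, h_1 = 4, x_2 = 7, y_2 = 4, z_2 = 6, x_3 = 9, y_3 = 4, z_3 = 4, x_4 = 4, y_4 = 3, z_4 = 1, w_4 = 3, d_4 = 1, x_5 = 7, y_5 = 6, z_5 = 3, r_5 = 1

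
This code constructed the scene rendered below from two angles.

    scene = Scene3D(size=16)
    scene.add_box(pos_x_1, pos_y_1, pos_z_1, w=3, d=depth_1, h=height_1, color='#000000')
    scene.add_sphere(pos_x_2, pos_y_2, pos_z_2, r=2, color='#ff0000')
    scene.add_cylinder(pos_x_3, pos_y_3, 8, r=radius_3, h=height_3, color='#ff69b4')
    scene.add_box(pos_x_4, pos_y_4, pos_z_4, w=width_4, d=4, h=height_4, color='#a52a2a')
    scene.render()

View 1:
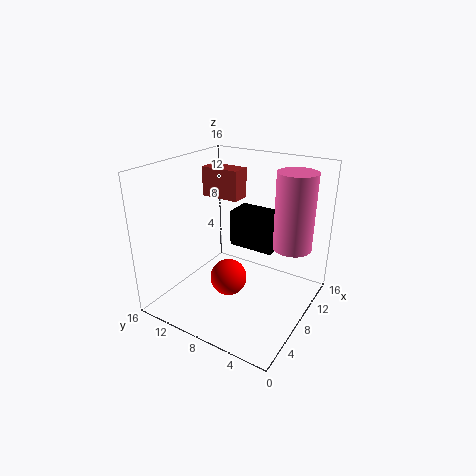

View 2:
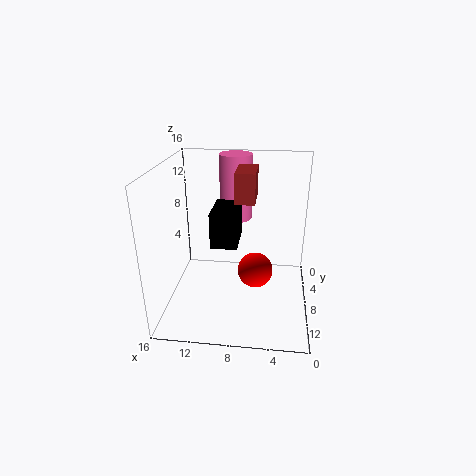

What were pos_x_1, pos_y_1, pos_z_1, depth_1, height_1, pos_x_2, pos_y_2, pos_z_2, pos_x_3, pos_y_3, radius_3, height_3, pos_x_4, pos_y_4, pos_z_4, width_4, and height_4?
pos_x_1 = 8
pos_y_1 = 4
pos_z_1 = 7
depth_1 = 5
height_1 = 4
pos_x_2 = 6
pos_y_2 = 8
pos_z_2 = 4
pos_x_3 = 9
pos_y_3 = 2
radius_3 = 2
height_3 = 8
pos_x_4 = 6
pos_y_4 = 7
pos_z_4 = 13
width_4 = 2
height_4 = 3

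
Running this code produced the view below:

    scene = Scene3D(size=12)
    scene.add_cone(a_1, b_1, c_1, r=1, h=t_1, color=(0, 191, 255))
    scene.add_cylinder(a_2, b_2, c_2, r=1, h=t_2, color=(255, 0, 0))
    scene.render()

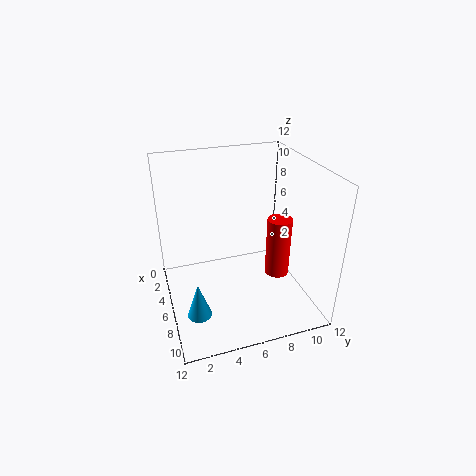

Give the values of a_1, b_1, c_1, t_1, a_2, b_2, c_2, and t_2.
a_1 = 8; b_1 = 2; c_1 = 0.5; t_1 = 3; a_2 = 7.5; b_2 = 9; c_2 = 3; t_2 = 5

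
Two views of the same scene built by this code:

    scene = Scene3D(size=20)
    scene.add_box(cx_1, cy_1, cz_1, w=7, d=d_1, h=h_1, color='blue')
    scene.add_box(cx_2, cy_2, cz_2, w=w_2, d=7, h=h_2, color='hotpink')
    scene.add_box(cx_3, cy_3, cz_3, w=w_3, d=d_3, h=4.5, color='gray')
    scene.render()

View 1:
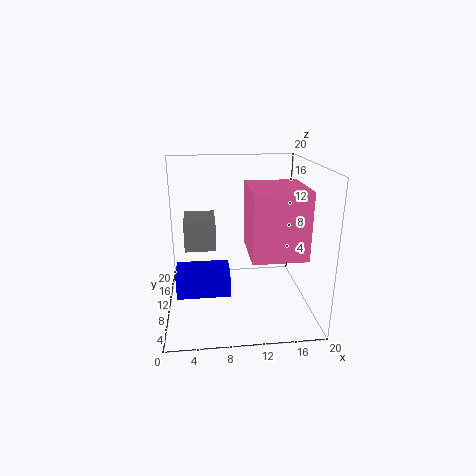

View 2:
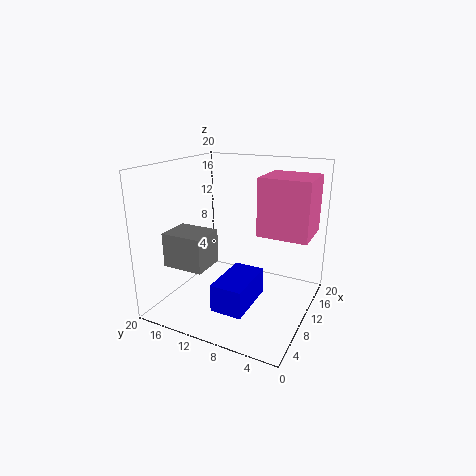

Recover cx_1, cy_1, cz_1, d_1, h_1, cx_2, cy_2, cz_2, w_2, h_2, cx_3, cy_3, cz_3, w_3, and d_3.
cx_1 = 1.5; cy_1 = 5.5; cz_1 = 3.5; d_1 = 4; h_1 = 3.5; cx_2 = 10.5; cy_2 = 0.5; cz_2 = 10.5; w_2 = 6.5; h_2 = 8; cx_3 = 2.5; cy_3 = 11.5; cz_3 = 7.5; w_3 = 4.5; d_3 = 5.5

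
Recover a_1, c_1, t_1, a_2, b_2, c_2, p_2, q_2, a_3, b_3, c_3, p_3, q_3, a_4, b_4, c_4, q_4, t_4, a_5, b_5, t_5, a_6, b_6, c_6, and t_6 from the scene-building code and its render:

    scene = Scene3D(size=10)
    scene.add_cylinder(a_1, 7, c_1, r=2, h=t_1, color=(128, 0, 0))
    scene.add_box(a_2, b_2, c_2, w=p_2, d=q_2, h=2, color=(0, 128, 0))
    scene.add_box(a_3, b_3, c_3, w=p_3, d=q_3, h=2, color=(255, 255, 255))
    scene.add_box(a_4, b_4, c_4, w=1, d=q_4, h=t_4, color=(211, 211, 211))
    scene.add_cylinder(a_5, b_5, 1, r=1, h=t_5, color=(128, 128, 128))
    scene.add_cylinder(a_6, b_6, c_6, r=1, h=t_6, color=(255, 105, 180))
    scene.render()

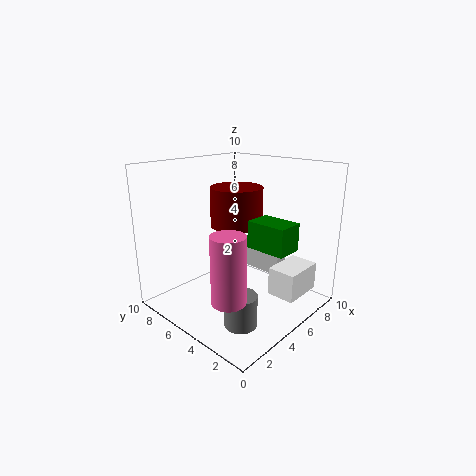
a_1 = 7; c_1 = 5; t_1 = 3; a_2 = 6; b_2 = 2; c_2 = 4; p_2 = 2; q_2 = 3; a_3 = 6; b_3 = 1; c_3 = 1; p_3 = 3; q_3 = 2; a_4 = 7; b_4 = 3; c_4 = 2; q_4 = 3; t_4 = 2; a_5 = 2; b_5 = 2; t_5 = 2; a_6 = 1; b_6 = 2; c_6 = 3; t_6 = 4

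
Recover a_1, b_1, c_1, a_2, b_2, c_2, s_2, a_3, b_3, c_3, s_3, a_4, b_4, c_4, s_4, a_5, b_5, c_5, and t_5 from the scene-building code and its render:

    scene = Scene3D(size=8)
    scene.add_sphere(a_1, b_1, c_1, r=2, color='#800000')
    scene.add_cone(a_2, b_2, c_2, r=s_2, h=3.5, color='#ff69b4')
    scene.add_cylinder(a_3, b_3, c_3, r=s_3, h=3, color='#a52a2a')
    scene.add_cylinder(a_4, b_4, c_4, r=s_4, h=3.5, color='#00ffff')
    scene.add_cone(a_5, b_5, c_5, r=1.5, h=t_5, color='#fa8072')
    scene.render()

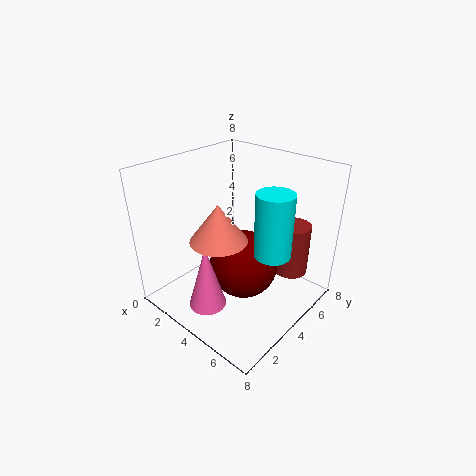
a_1 = 4
b_1 = 4.5
c_1 = 2
a_2 = 4
b_2 = 1.5
c_2 = 1
s_2 = 1
a_3 = 6
b_3 = 6.5
c_3 = 1.5
s_3 = 1
a_4 = 6
b_4 = 4.5
c_4 = 3.5
s_4 = 1
a_5 = 4
b_5 = 2.5
c_5 = 4.5
t_5 = 2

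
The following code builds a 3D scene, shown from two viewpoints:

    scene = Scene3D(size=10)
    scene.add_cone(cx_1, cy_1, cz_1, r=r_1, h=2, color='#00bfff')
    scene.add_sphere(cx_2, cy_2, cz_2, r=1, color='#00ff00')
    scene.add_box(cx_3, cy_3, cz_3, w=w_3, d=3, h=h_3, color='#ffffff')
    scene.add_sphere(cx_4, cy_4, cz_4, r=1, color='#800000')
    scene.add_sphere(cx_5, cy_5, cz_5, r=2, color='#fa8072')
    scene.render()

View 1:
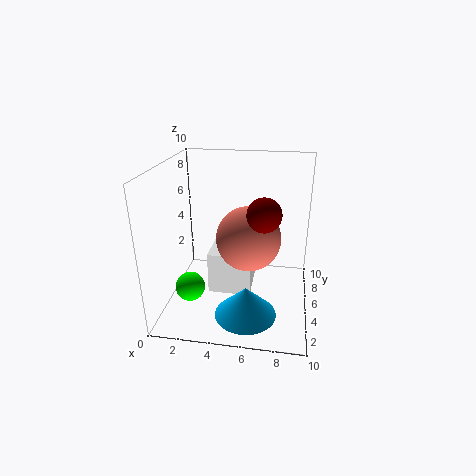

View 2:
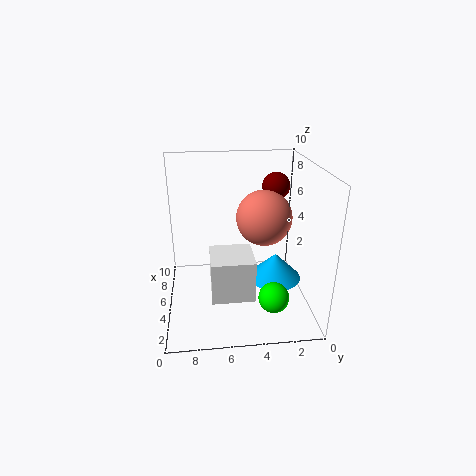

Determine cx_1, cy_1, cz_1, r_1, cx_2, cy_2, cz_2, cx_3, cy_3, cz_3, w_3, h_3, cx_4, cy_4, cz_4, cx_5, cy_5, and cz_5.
cx_1 = 6
cy_1 = 2
cz_1 = 1
r_1 = 2
cx_2 = 2
cy_2 = 3
cz_2 = 2
cx_3 = 3
cy_3 = 4
cz_3 = 1
w_3 = 3
h_3 = 3
cx_4 = 7
cy_4 = 2
cz_4 = 8
cx_5 = 6
cy_5 = 3
cz_5 = 6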